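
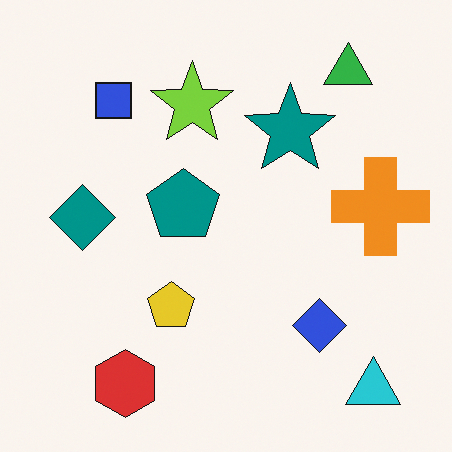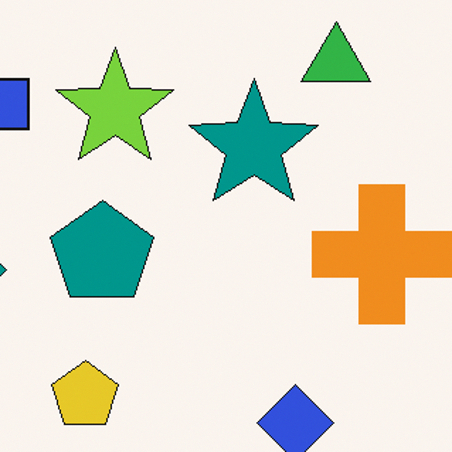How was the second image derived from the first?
It was cropped slightly and scaled back up.

The visible shapes are larger and the field of view is narrower; shapes near the original edges may be partly or wholly outside the frame — a crop-and-rescale.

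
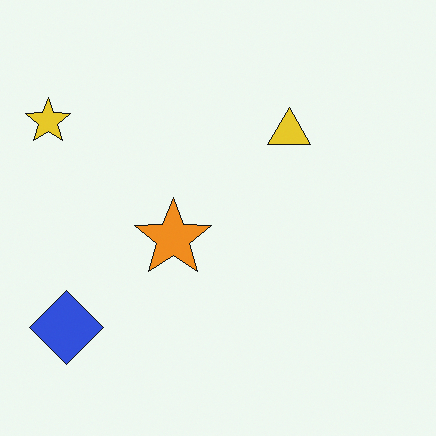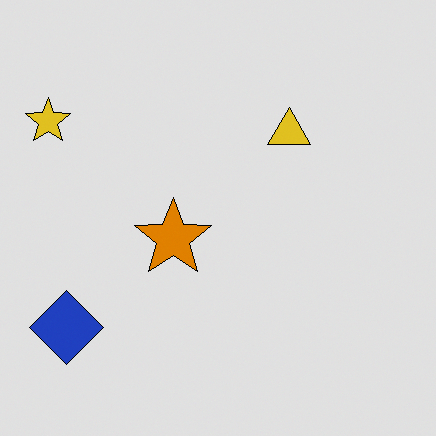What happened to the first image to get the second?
The second image is the first moderately posterized.

Each flat color has snapped to a coarser quantized level — most visibly, the near-white background has dropped to a flat grey.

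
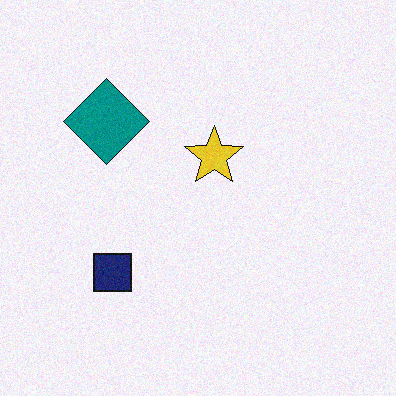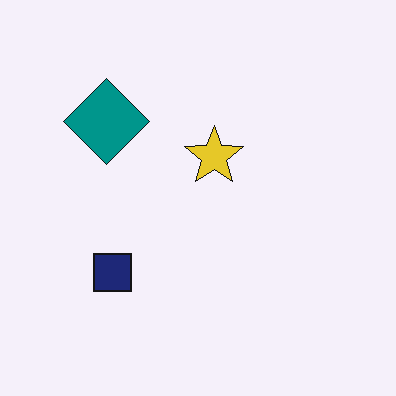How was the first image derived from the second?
The first image is the second degraded with subtle gaussian noise.

Random speckle covers the whole image, including the flat background.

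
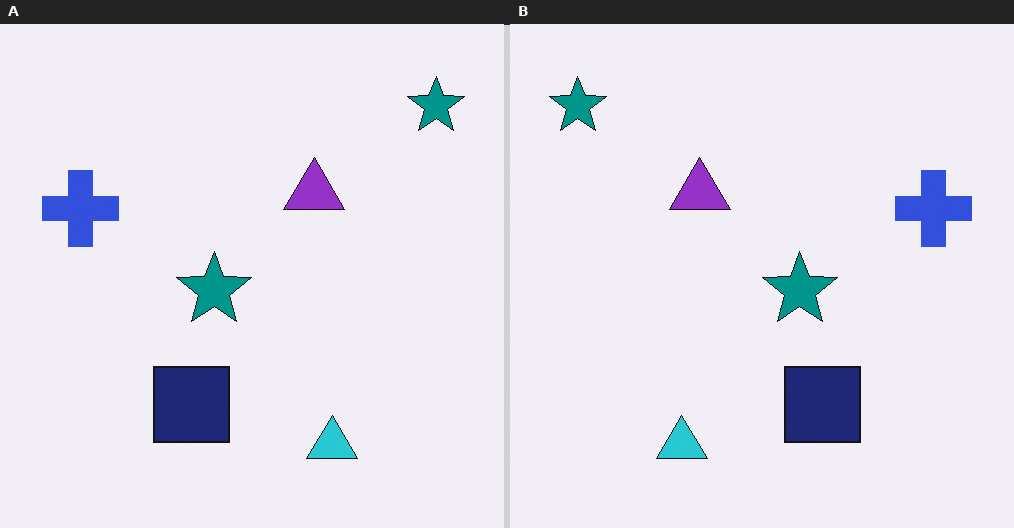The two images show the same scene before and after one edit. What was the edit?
The image was flipped horizontally (left ↔ right).

The blue cross is in the left of the left (A) image and the right of the right (B) — shapes on opposite sides of the vertical midline have swapped in a mirror flip.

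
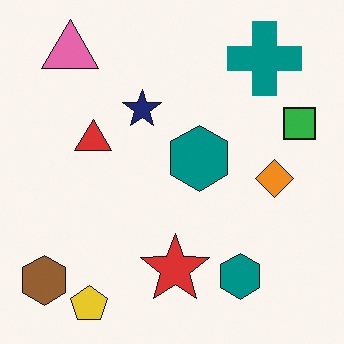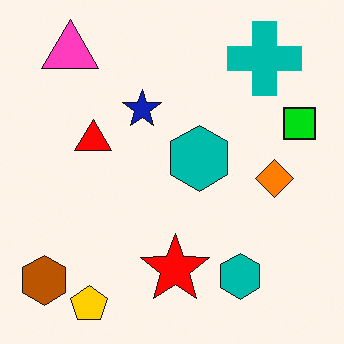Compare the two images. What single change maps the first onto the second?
Heavily oversaturated.

All colors are more vivid — a global saturation change.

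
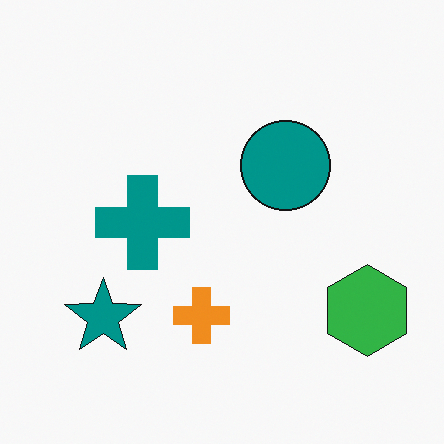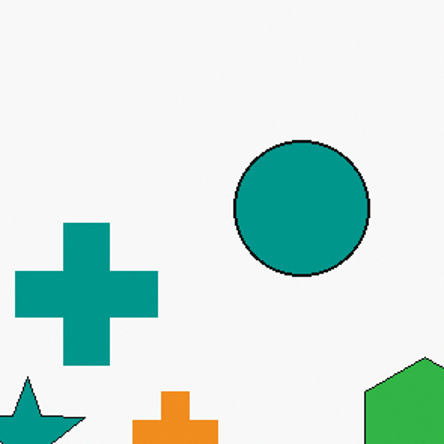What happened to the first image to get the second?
Cropped slightly and scaled back up.

The visible shapes are larger and the field of view is narrower; shapes near the original edges may be partly or wholly outside the frame — a crop-and-rescale.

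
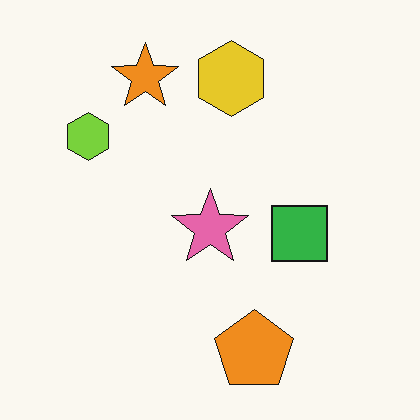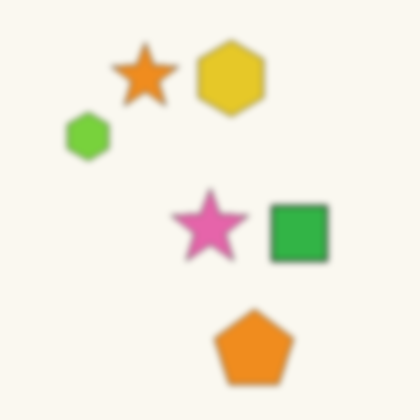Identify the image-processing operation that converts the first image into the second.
The second image is the first noticeably gaussian-blurred.

Shape edges and outlines are uniformly softened across the whole image.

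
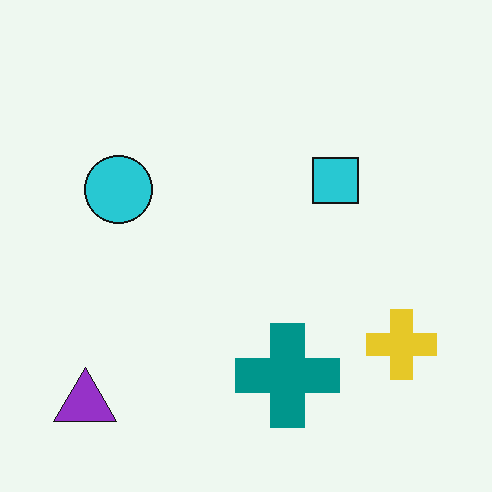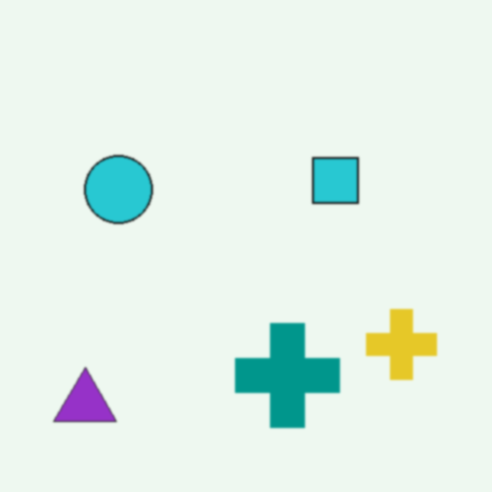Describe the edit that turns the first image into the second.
The second image is the first lightly blurred.

Shape edges and outlines are uniformly softened across the whole image.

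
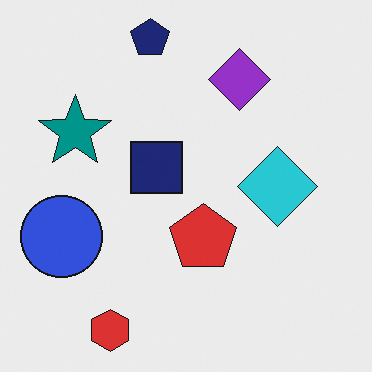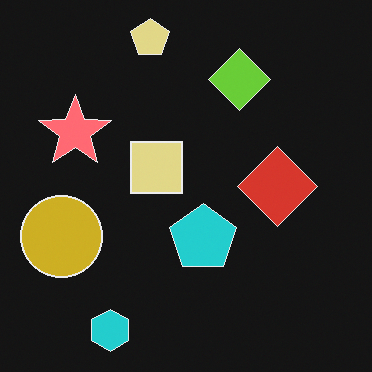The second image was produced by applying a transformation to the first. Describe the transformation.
The second image is the first color-inverted (negative).

The light background has become dark and every shape's color is its complement — a photographic negative.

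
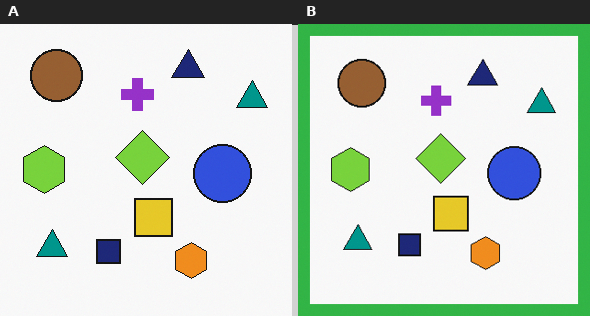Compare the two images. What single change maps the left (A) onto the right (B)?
The right (B) image is the left (A) framed with a green border.

A solid green frame runs around the edge of the right (B) image, with the content slightly shrunk inside it.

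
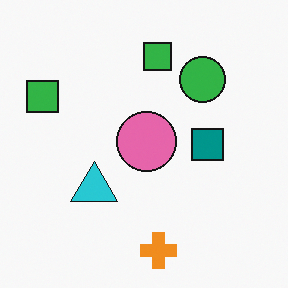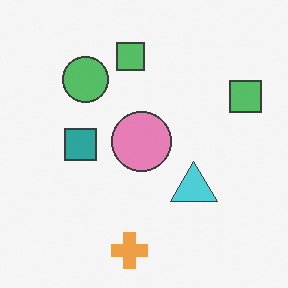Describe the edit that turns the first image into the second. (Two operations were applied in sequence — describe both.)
It was given slightly reduced contrast, then flipped horizontally (left ↔ right).

Tones are pushed toward mid-grey across the whole image — a global contrast change. The teal square is in the right of the first image and the left of the second — shapes on opposite sides of the vertical midline have swapped in a mirror flip.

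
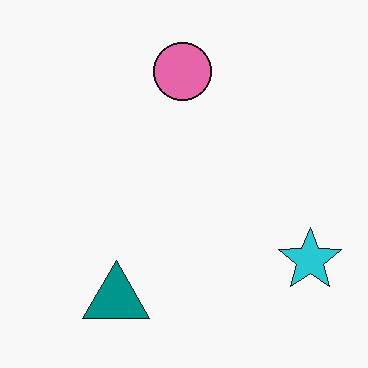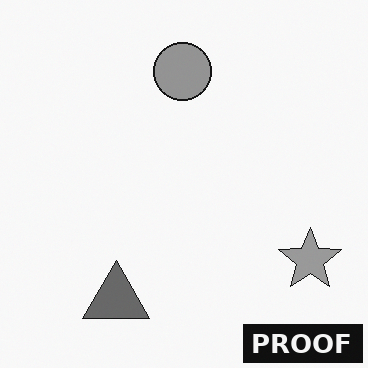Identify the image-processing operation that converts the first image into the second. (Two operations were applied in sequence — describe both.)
It was converted to grayscale, then watermarked with the text "PROOF" in the lower-right corner.

All color is removed — every shape is now a shade of grey. A dark label reading "PROOF" appears in the lower-right corner.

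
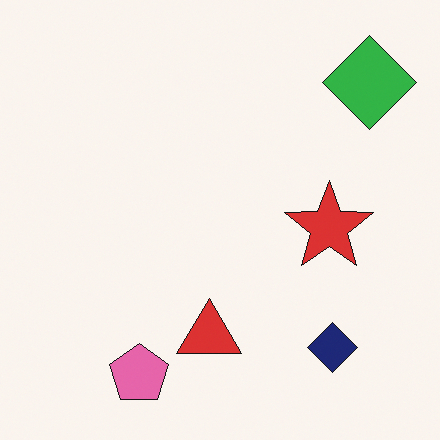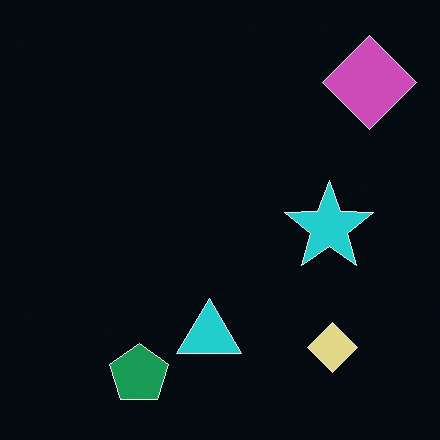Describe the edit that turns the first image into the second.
Color-inverted (negative).

The light background has become dark and every shape's color is its complement — a photographic negative.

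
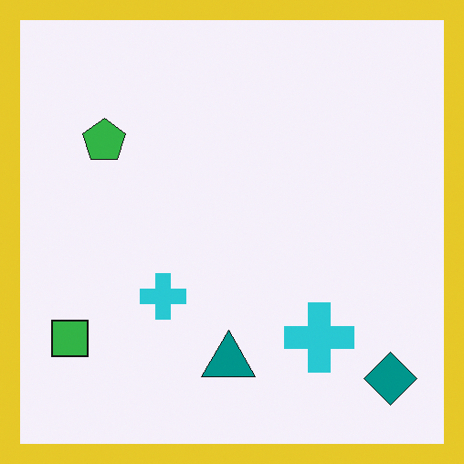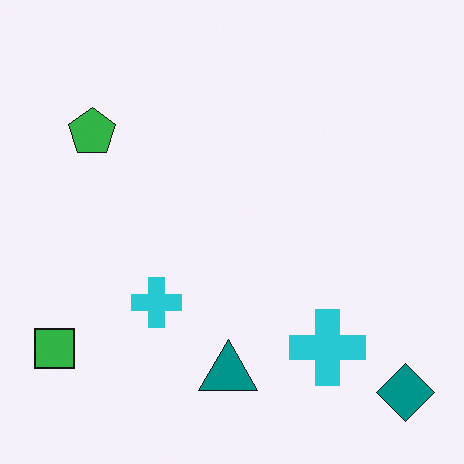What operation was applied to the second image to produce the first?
This is the original image framed with a yellow border.

A solid yellow frame runs around the edge of the first image, with the content slightly shrunk inside it.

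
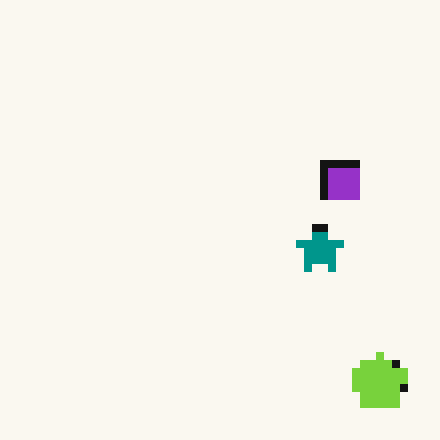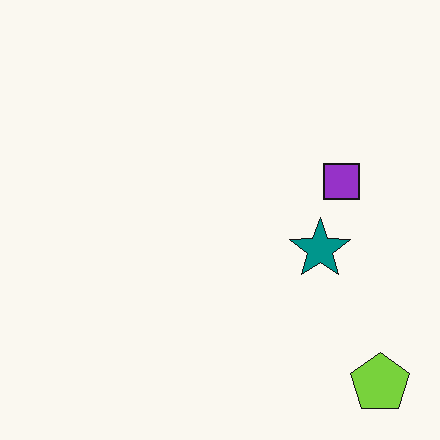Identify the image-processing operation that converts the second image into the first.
This is the original image pixelated into visible square blocks.

Shapes are reduced to large square blocks; fine edges and outlines are lost — a downscale-then-upscale (mosaic) effect.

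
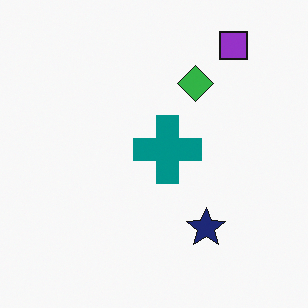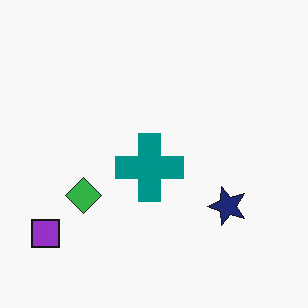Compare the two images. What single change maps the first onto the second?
This is the original image transposed (reflected across the top-left ↔ bottom-right diagonal).

Shapes have swapped their row and column positions — what was in the top-right is now in the bottom-left — a diagonal reflection.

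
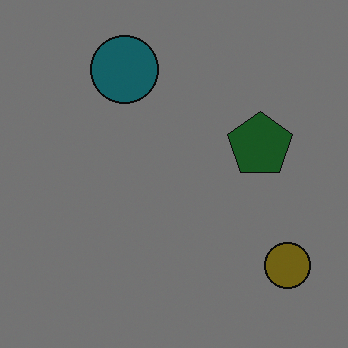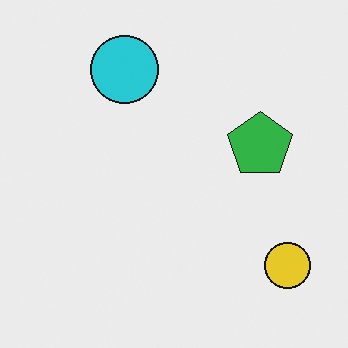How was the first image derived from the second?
Darkened a lot.

Every pixel — background and shapes alike — is uniformly darkened.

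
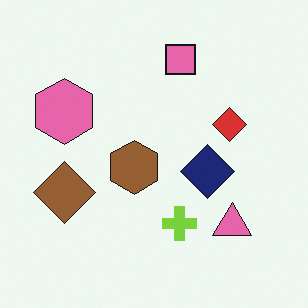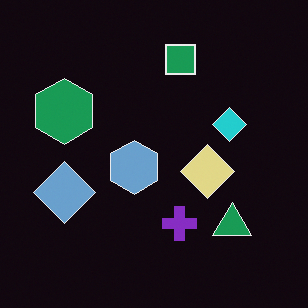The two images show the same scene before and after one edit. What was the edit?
It was color-inverted (negative).

The light background has become dark and every shape's color is its complement — a photographic negative.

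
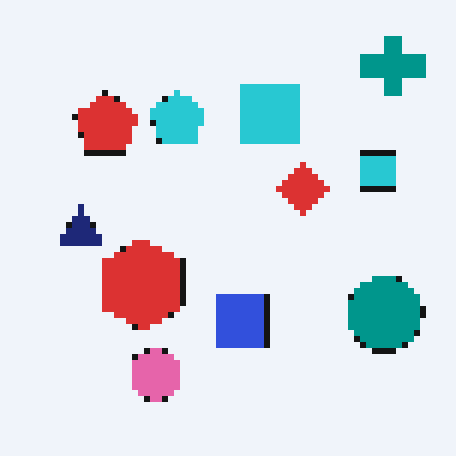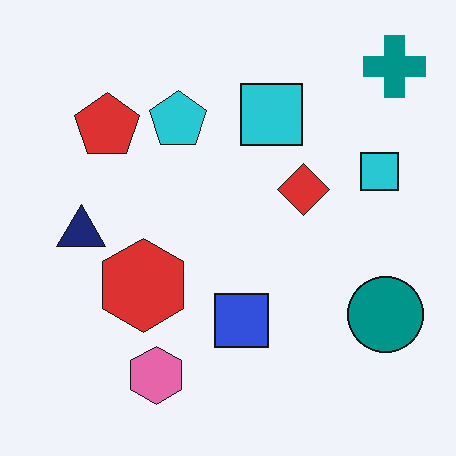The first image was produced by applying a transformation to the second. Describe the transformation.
The first image is the second pixelated into visible square blocks.

Shapes are reduced to large square blocks; fine edges and outlines are lost — a downscale-then-upscale (mosaic) effect.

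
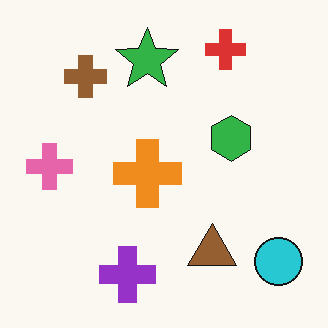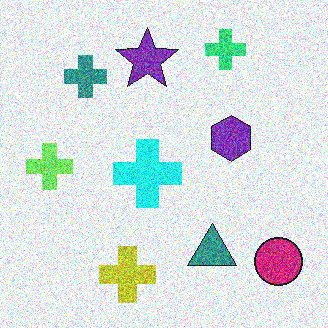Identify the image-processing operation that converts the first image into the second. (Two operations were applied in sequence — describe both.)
The image was hue-shifted by a moderate amount, then degraded with heavy additive noise.

Every shape's color has rotated by the same amount around the hue wheel — a uniform hue shift. Random speckle covers the whole image, including the flat background.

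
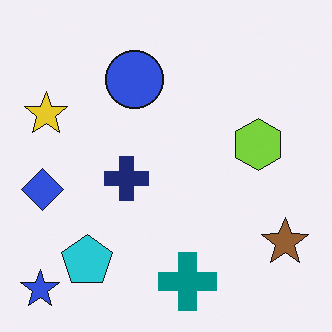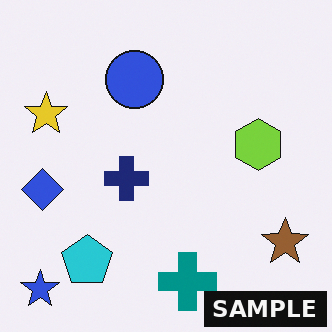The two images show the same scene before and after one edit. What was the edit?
It was watermarked with the text "SAMPLE" in the lower-right corner.

A dark label reading "SAMPLE" appears in the lower-right corner.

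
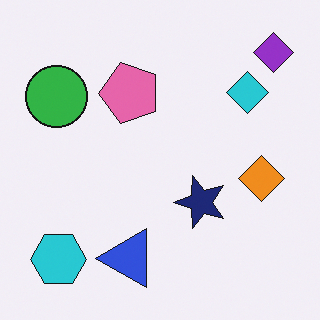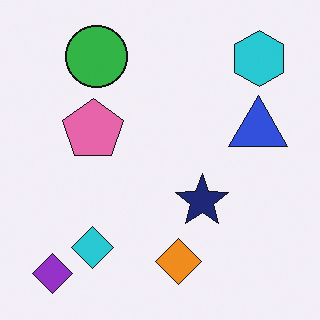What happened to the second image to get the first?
The image was transposed (reflected across the top-left ↔ bottom-right diagonal).

Shapes have swapped their row and column positions — what was in the top-right is now in the bottom-left — a diagonal reflection.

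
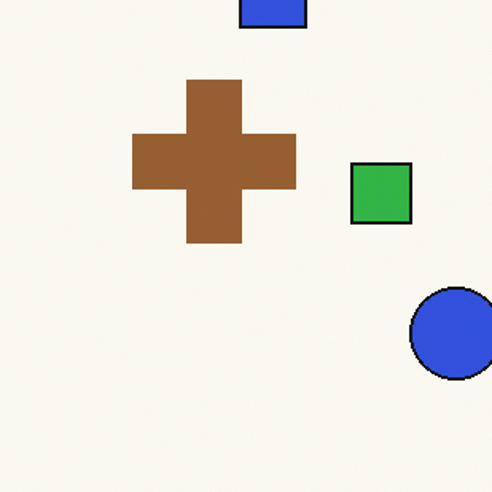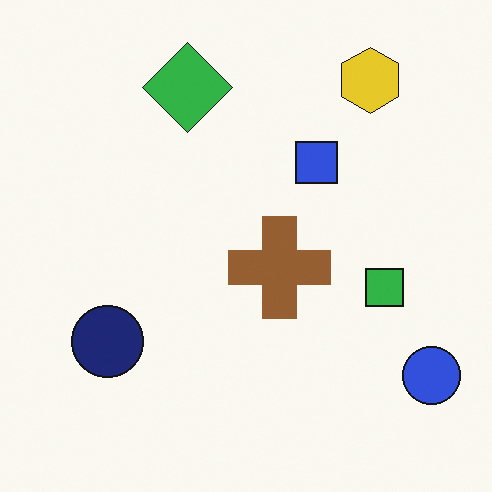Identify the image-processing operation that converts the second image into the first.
Cropped to a modestly smaller region and rescaled.

The visible shapes are larger and the field of view is narrower; shapes near the original edges may be partly or wholly outside the frame — a crop-and-rescale.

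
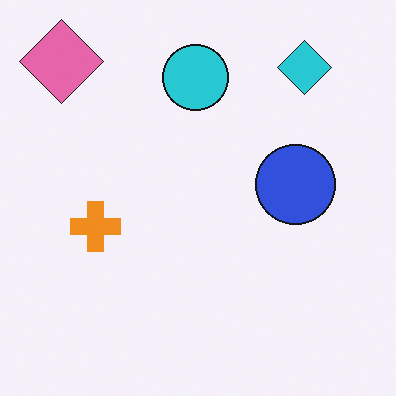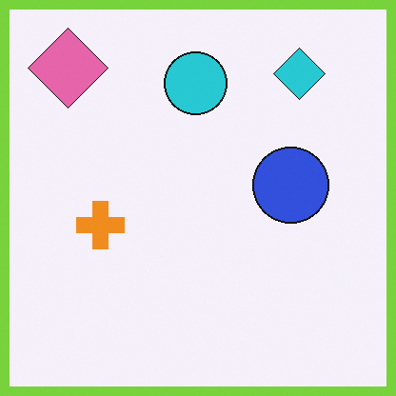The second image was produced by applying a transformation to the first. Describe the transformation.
This is the original image framed with a lime border.

A solid lime frame runs around the edge of the second image, with the content slightly shrunk inside it.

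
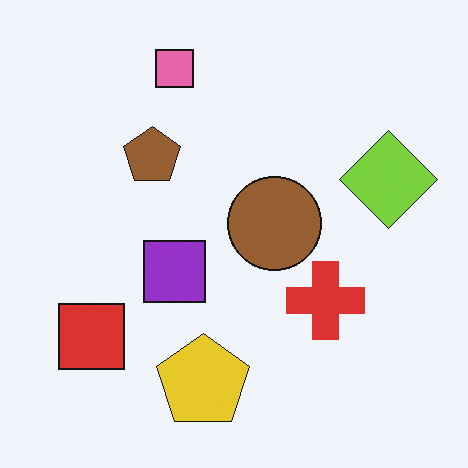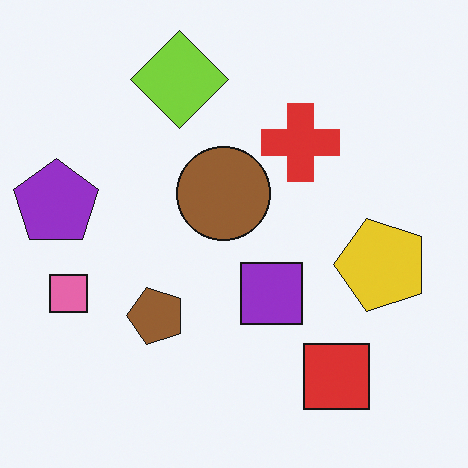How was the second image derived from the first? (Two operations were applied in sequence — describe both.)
The second image is the first rotated 90° counter-clockwise, then overlaid with an additional purple pentagon.

The pink square sits in the top of the first image and the left of the second — consistent with a whole-image 90° counter-clockwise rotation. A purple pentagon appears in the second image that is absent from the first.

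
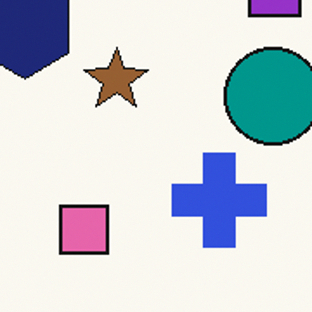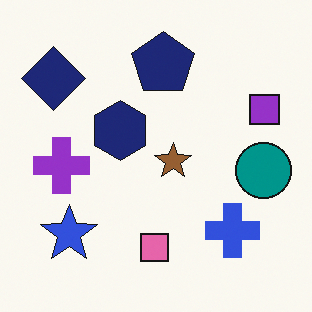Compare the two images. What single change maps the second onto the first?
It was cropped to a noticeably smaller region and rescaled.

The visible shapes are larger and the field of view is narrower; shapes near the original edges may be partly or wholly outside the frame — a crop-and-rescale.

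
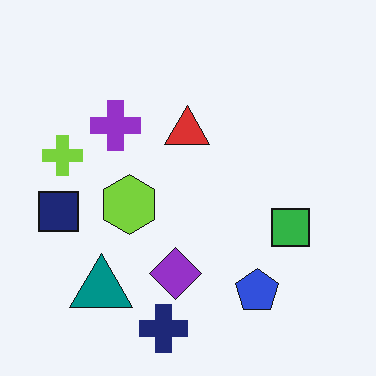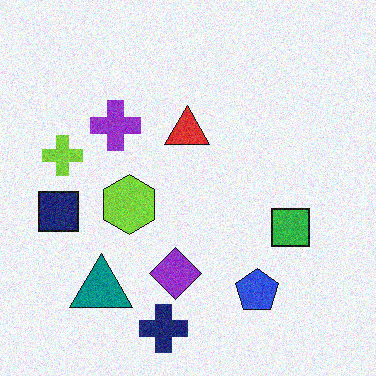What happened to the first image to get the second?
The second image is the first degraded with visible gaussian noise.

Random speckle covers the whole image, including the flat background.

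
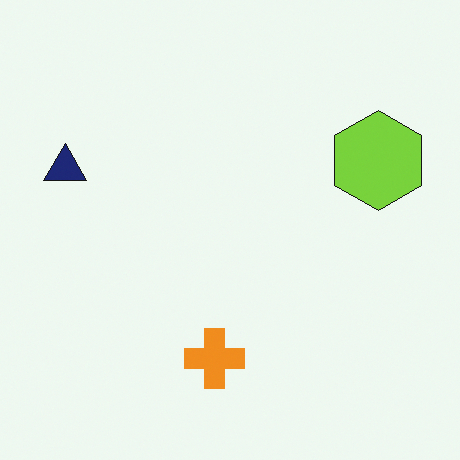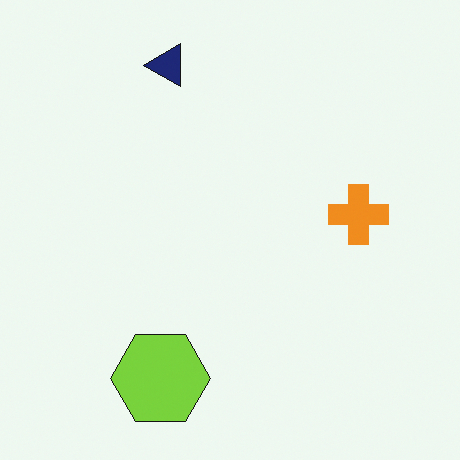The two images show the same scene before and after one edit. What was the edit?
The transformation is: transposed (reflected across the top-left ↔ bottom-right diagonal).

Shapes have swapped their row and column positions — what was in the top-right is now in the bottom-left — a diagonal reflection.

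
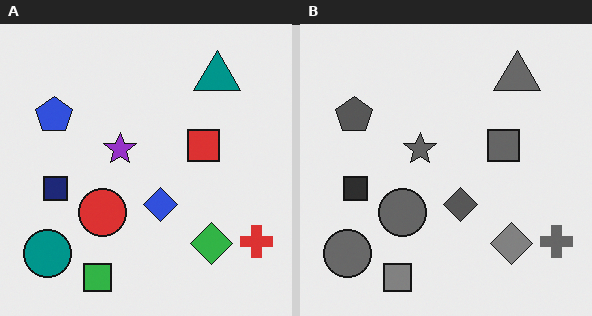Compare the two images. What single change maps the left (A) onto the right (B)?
The transformation is: converted to grayscale.

All color is removed — every shape is now a shade of grey.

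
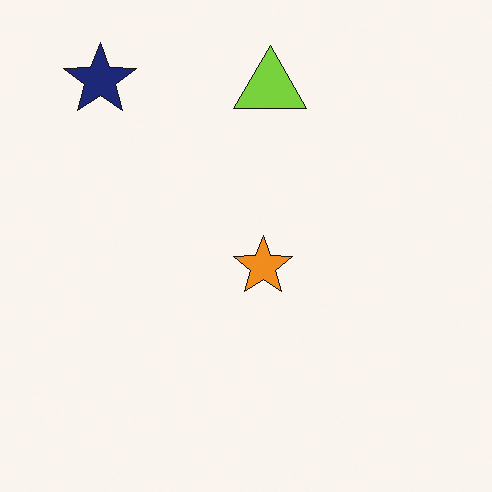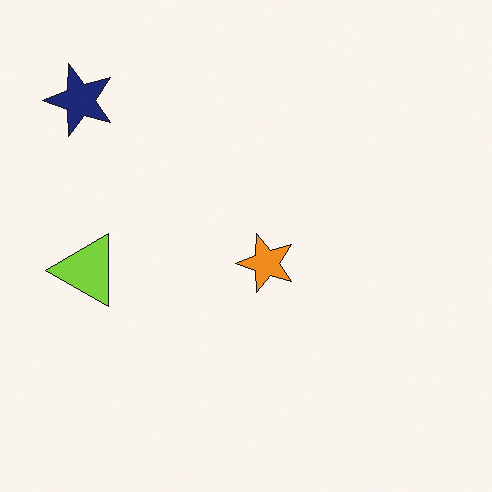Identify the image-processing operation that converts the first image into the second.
The transformation is: transposed (reflected across the top-left ↔ bottom-right diagonal).

Shapes have swapped their row and column positions — what was in the top-right is now in the bottom-left — a diagonal reflection.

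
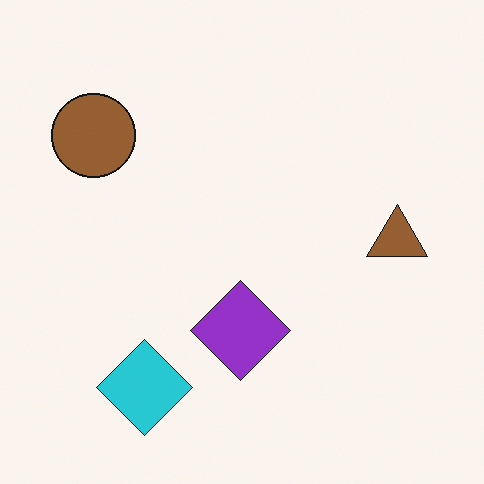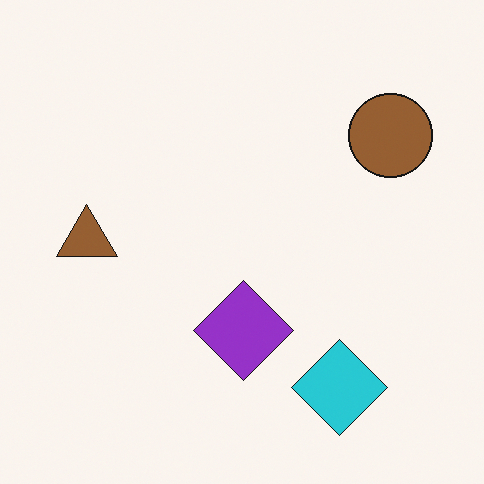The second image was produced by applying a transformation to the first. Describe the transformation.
The transformation is: flipped horizontally (left ↔ right).

The brown triangle is in the right of the first image and the left of the second — shapes on opposite sides of the vertical midline have swapped in a mirror flip.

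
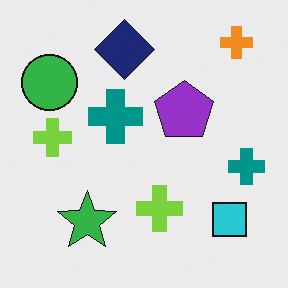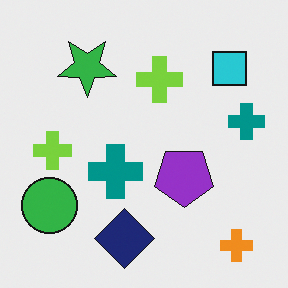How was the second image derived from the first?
The image was flipped vertically (top ↔ bottom).

The orange cross is in the top-right of the first image and the bottom-right of the second — shapes on opposite sides of the horizontal midline have swapped in a mirror flip.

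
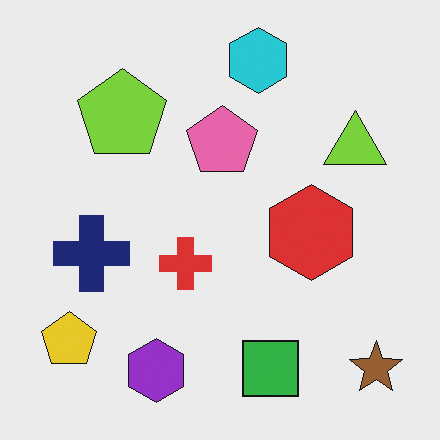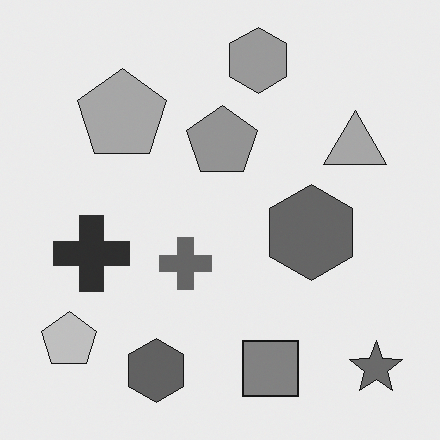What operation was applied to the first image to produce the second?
The second image is the first converted to grayscale.

All color is removed — every shape is now a shade of grey.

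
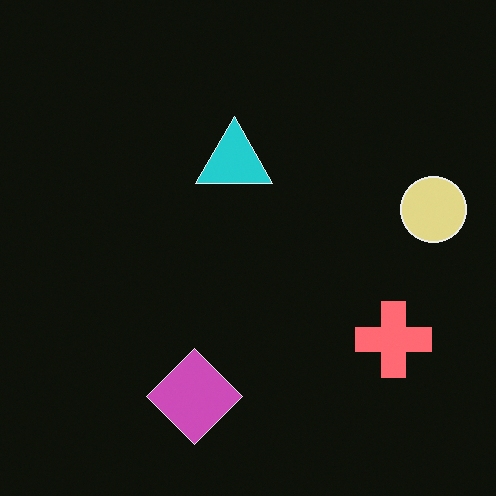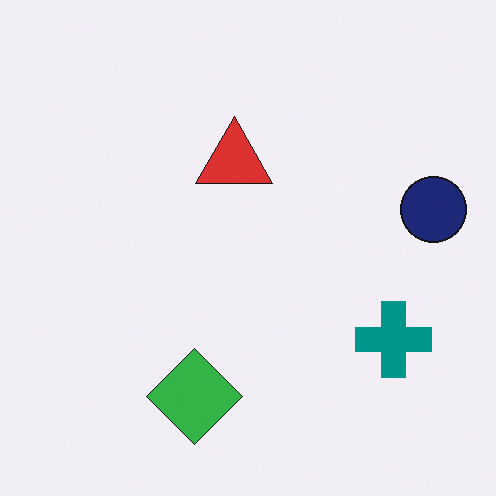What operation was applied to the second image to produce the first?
Color-inverted (negative).

The light background has become dark and every shape's color is its complement — a photographic negative.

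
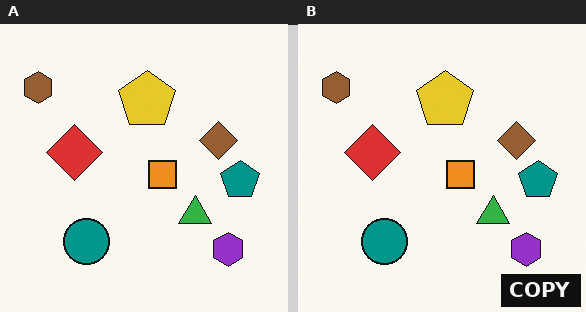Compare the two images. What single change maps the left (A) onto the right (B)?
The right (B) image is the left (A) watermarked with the text "COPY" in the lower-right corner.

A dark label reading "COPY" appears in the lower-right corner.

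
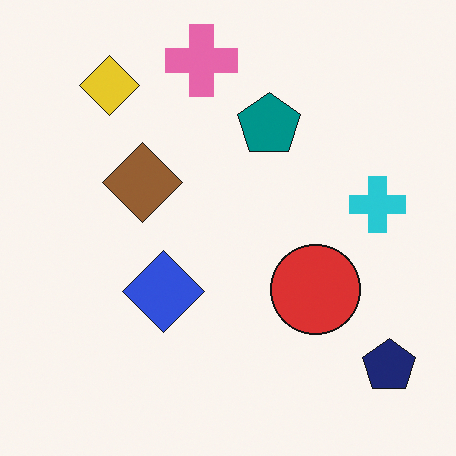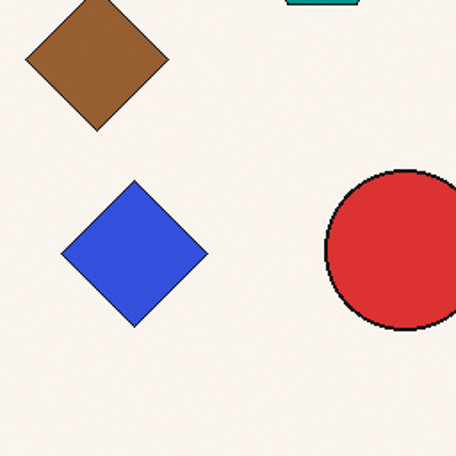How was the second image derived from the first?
The second image is the first cropped to a noticeably smaller region and rescaled.

The visible shapes are larger and the field of view is narrower; shapes near the original edges may be partly or wholly outside the frame — a crop-and-rescale.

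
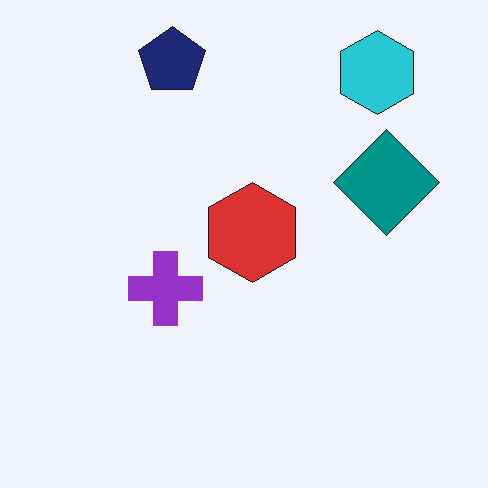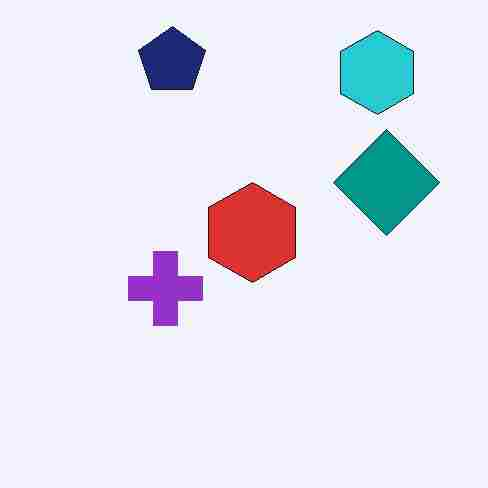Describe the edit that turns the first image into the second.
The second image is the first heavily JPEG-compressed with obvious blocking artifacts.

Blocky 8×8 compression artifacts appear around shape edges and the flat background shows ringing — characteristic JPEG degradation.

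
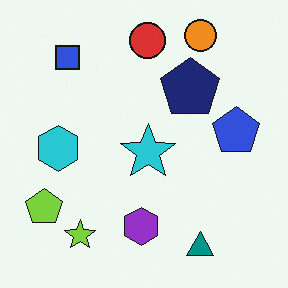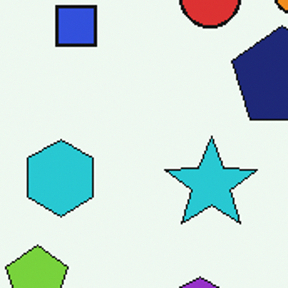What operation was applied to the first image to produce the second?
Cropped tightly and scaled back up.

The visible shapes are larger and the field of view is narrower; shapes near the original edges may be partly or wholly outside the frame — a crop-and-rescale.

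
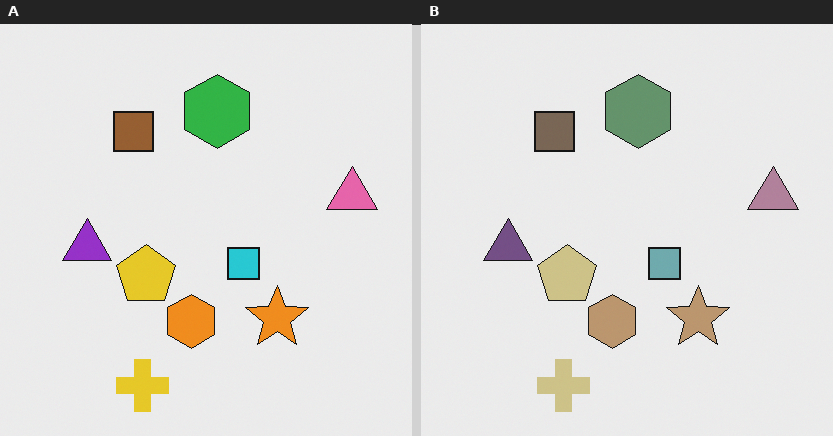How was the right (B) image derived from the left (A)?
The image was heavily desaturated.

All colors are more muted and greyish — a global saturation change.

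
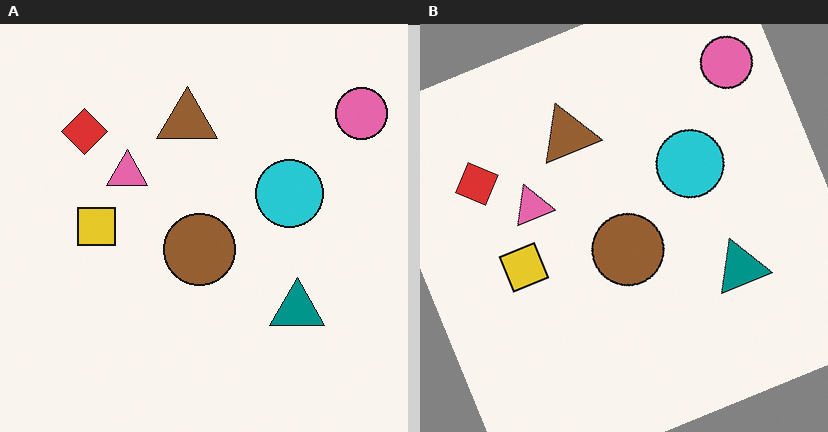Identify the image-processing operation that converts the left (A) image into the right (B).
This is the original image rotated counter-clockwise by a moderate amount.

Every shape is tilted by the same angle and the image corners show triangular fill wedges — a whole-image rotation by a non-right angle.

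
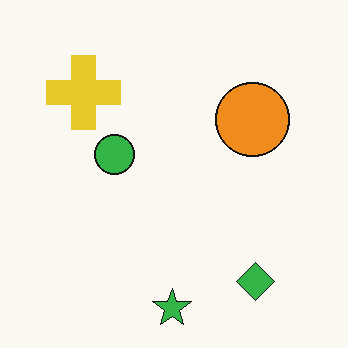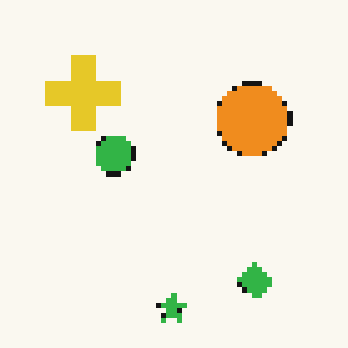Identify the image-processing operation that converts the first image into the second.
The image was mildly pixelated.

Shapes are reduced to large square blocks; fine edges and outlines are lost — a downscale-then-upscale (mosaic) effect.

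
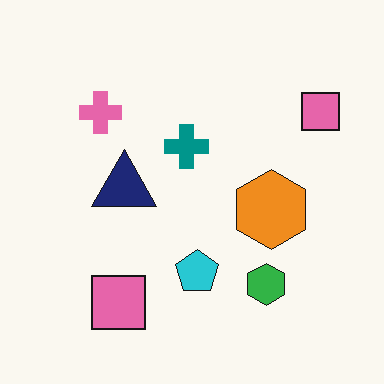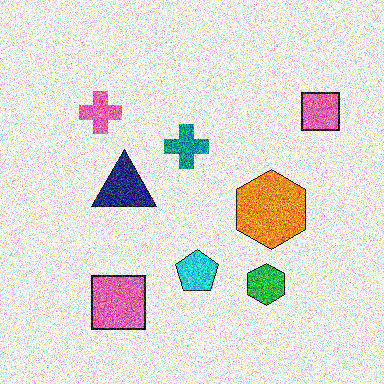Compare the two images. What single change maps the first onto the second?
It was degraded with a thick layer of grain.

Random speckle covers the whole image, including the flat background.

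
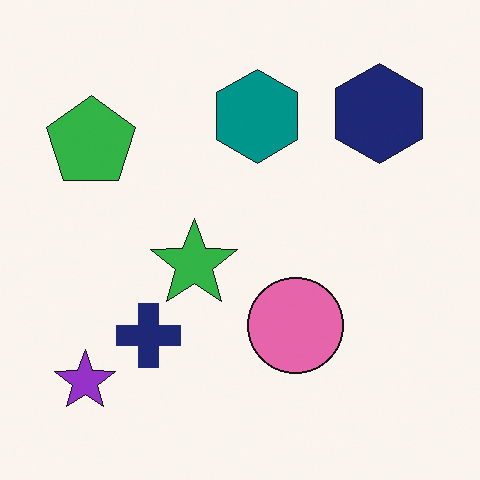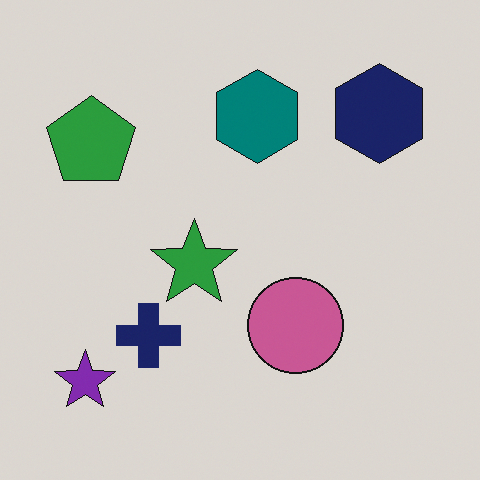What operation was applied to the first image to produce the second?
The transformation is: darkened a little.

Every pixel — background and shapes alike — is uniformly darkened.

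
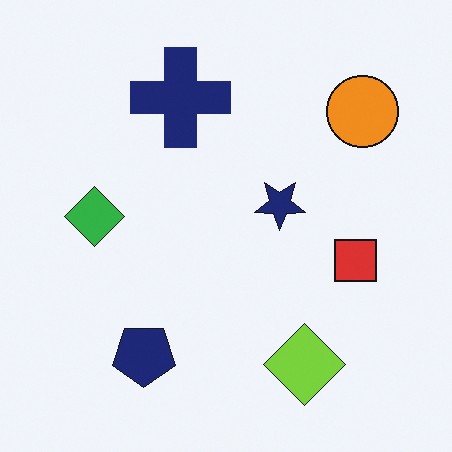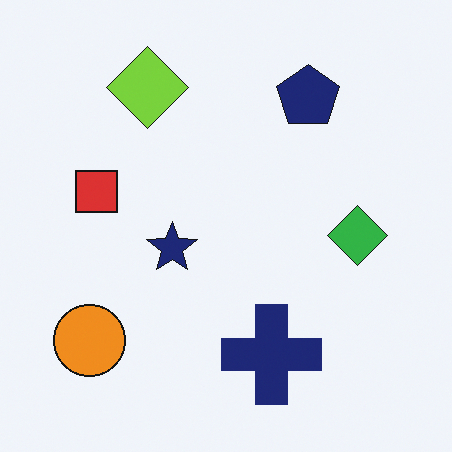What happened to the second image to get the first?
The image was rotated 180°.

The orange circle sits in the bottom-left of the second image and the top-right of the first — consistent with a whole-image 180° rotation.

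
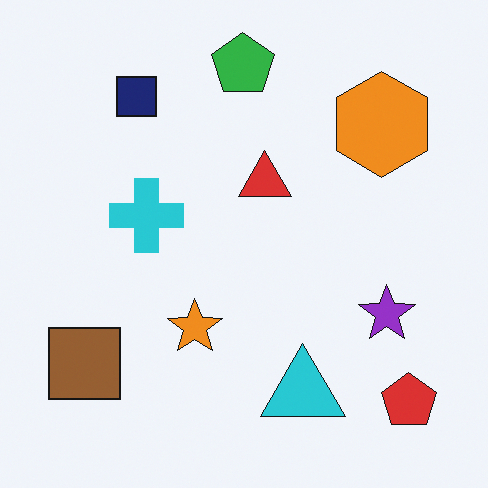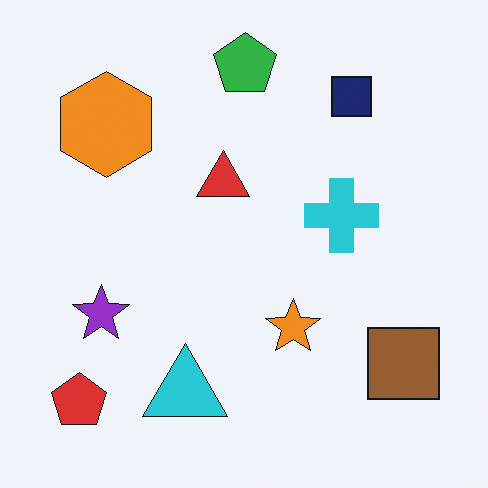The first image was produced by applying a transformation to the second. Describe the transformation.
This is the original image flipped horizontally (left ↔ right).

The red pentagon is in the bottom-left of the second image and the bottom-right of the first — shapes on opposite sides of the vertical midline have swapped in a mirror flip.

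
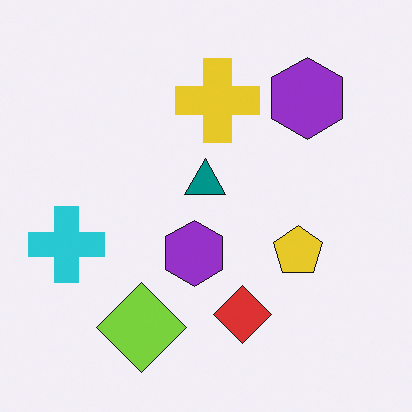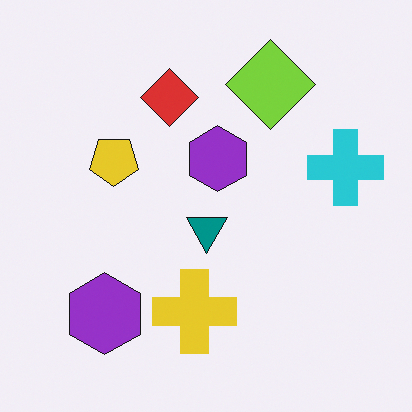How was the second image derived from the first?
The second image is the first rotated 180°.

The cyan cross sits in the left of the first image and the right of the second — consistent with a whole-image 180° rotation.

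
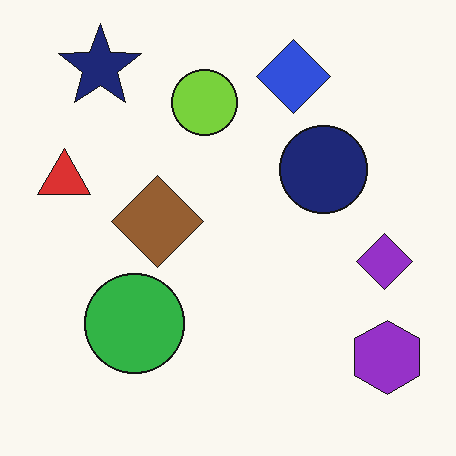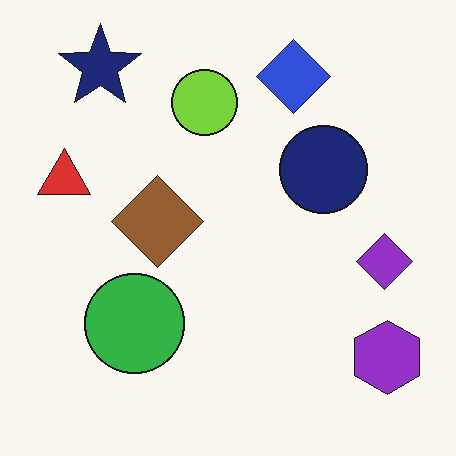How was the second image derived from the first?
Given moderate JPEG compression.

Blocky 8×8 compression artifacts appear around shape edges and the flat background shows ringing — characteristic JPEG degradation.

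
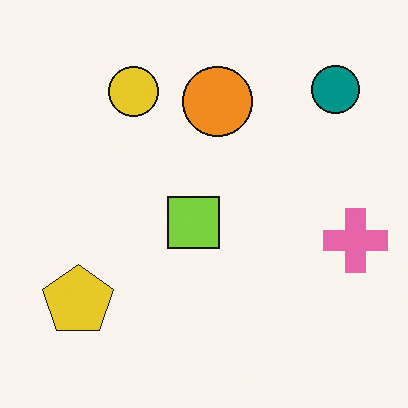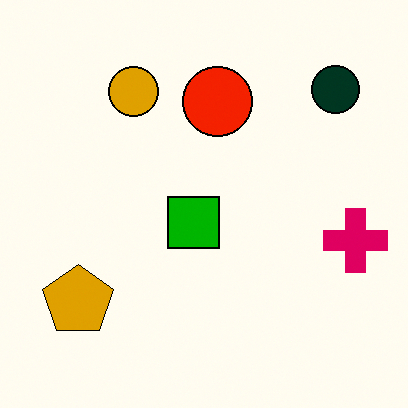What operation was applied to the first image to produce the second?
The image was given much higher contrast.

Tones are pushed away from mid-grey across the whole image — a global contrast change.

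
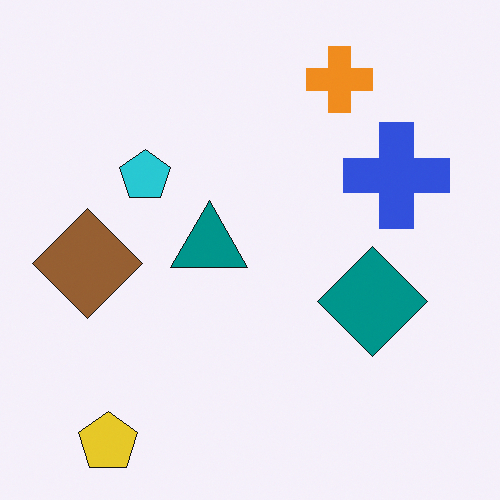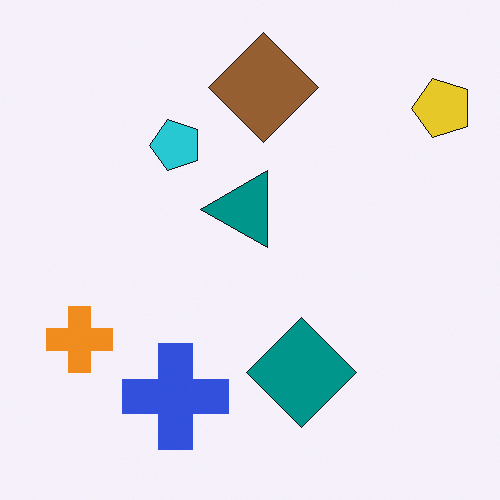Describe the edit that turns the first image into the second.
The second image is the first transposed (reflected across the top-left ↔ bottom-right diagonal).

Shapes have swapped their row and column positions — what was in the top-right is now in the bottom-left — a diagonal reflection.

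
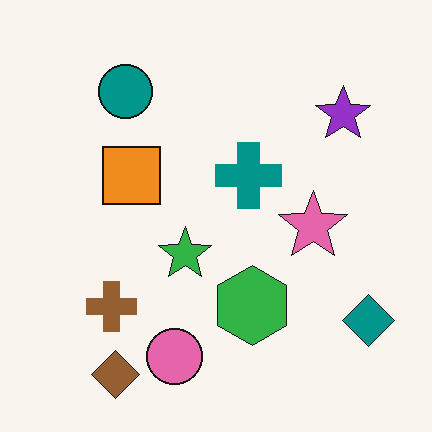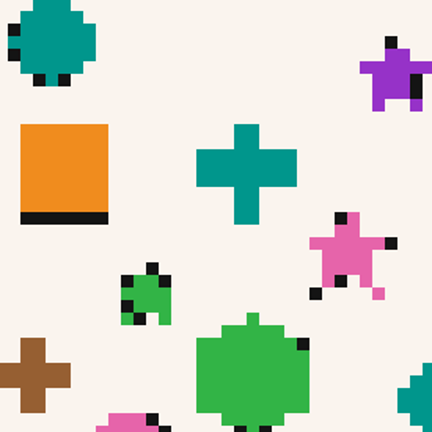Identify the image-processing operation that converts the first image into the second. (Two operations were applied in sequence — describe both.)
The second image is the first moderately pixelated, then cropped to a modestly smaller region and rescaled.

Shapes are reduced to large square blocks; fine edges and outlines are lost — a downscale-then-upscale (mosaic) effect. The visible shapes are larger and the field of view is narrower; shapes near the original edges may be partly or wholly outside the frame — a crop-and-rescale.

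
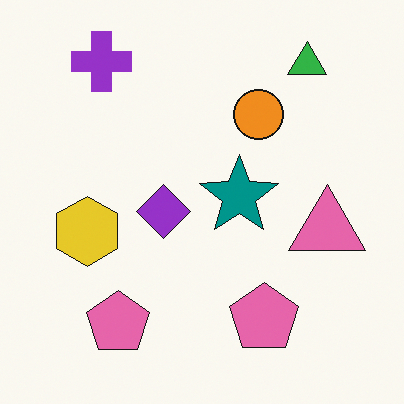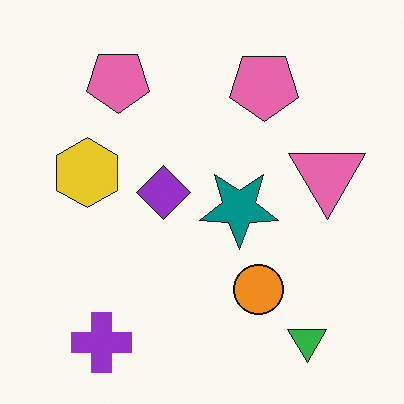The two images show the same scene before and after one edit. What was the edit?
This is the original image flipped vertically (top ↔ bottom).

The purple cross is in the top-left of the first image and the bottom-left of the second — shapes on opposite sides of the horizontal midline have swapped in a mirror flip.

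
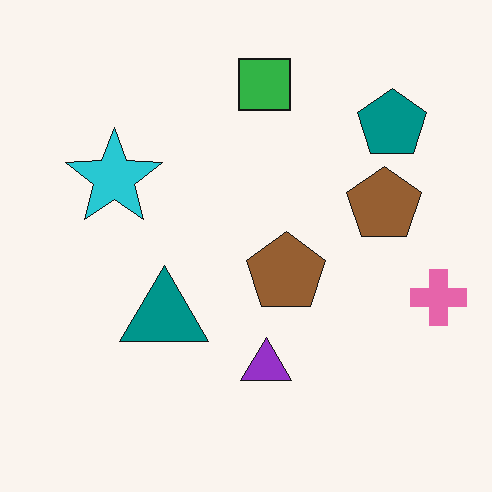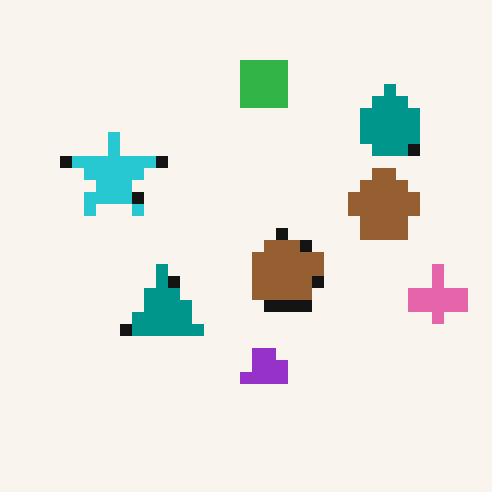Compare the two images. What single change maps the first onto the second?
This is the original image heavily pixelated into large blocks.

Shapes are reduced to large square blocks; fine edges and outlines are lost — a downscale-then-upscale (mosaic) effect.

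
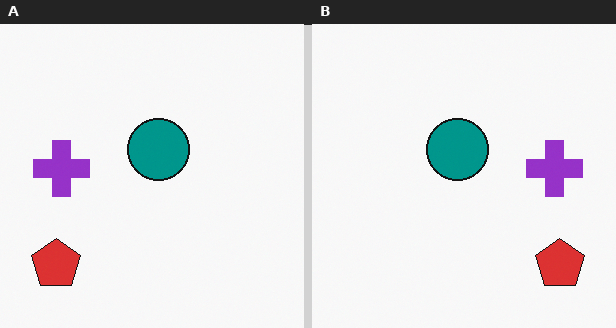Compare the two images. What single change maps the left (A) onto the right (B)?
The transformation is: flipped horizontally (left ↔ right).

The red pentagon is in the bottom-left of the left (A) image and the bottom-right of the right (B) — shapes on opposite sides of the vertical midline have swapped in a mirror flip.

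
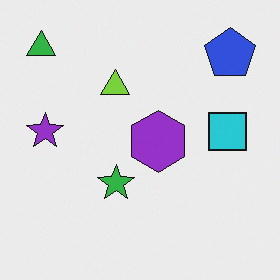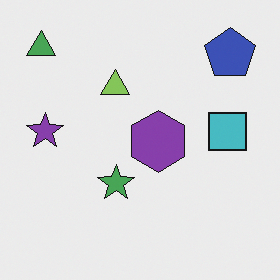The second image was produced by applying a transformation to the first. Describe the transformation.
This is the original image slightly desaturated.

All colors are more muted and greyish — a global saturation change.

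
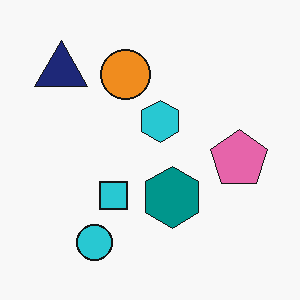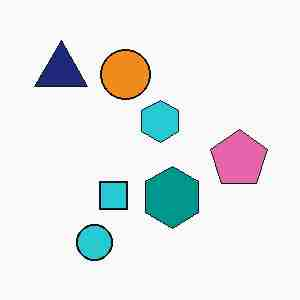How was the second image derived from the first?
This is the original image heavily JPEG-compressed with obvious blocking artifacts.

Blocky 8×8 compression artifacts appear around shape edges and the flat background shows ringing — characteristic JPEG degradation.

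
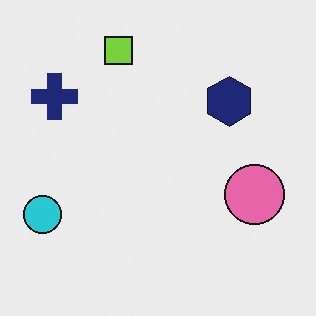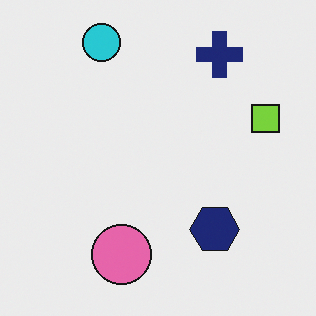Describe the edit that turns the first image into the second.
It was rotated 90° clockwise.

The cyan circle sits in the bottom-left of the first image and the top-left of the second — consistent with a whole-image 90° clockwise rotation.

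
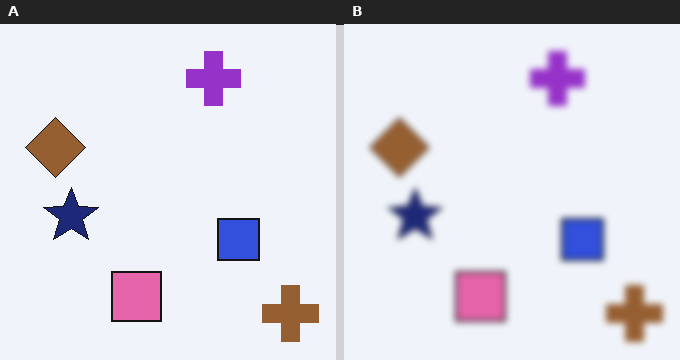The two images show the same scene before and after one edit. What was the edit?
The image was noticeably gaussian-blurred.

Shape edges and outlines are uniformly softened across the whole image.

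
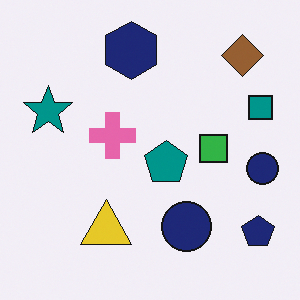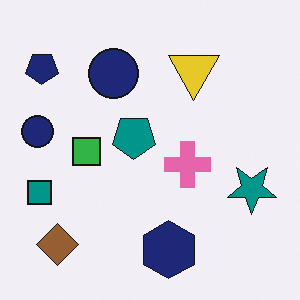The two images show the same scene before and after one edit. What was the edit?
It was rotated 180°.

The navy pentagon sits in the bottom-right of the first image and the top-left of the second — consistent with a whole-image 180° rotation.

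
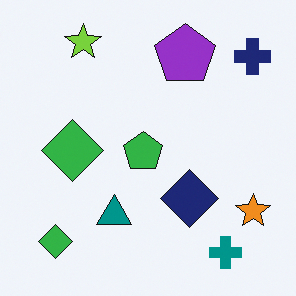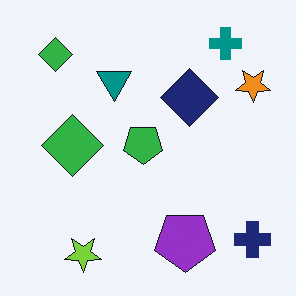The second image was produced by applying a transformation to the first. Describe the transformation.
Flipped vertically (top ↔ bottom).

The lime star is in the top-left of the first image and the bottom-left of the second — shapes on opposite sides of the horizontal midline have swapped in a mirror flip.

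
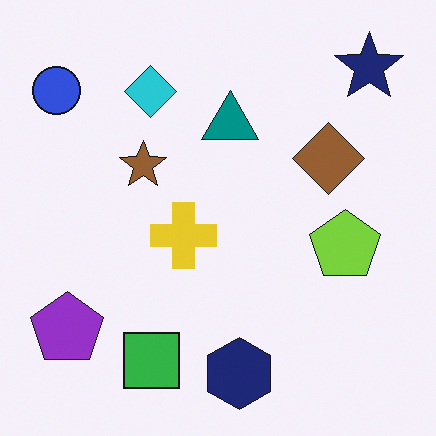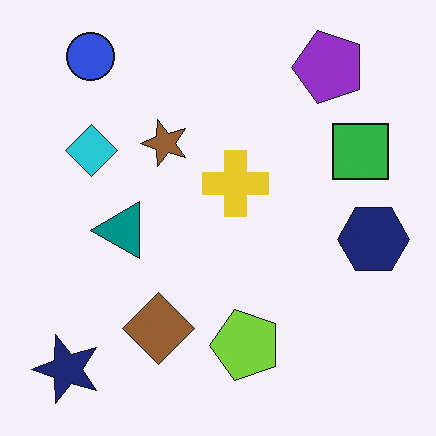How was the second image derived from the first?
The second image is the first transposed (reflected across the top-left ↔ bottom-right diagonal).

Shapes have swapped their row and column positions — what was in the top-right is now in the bottom-left — a diagonal reflection.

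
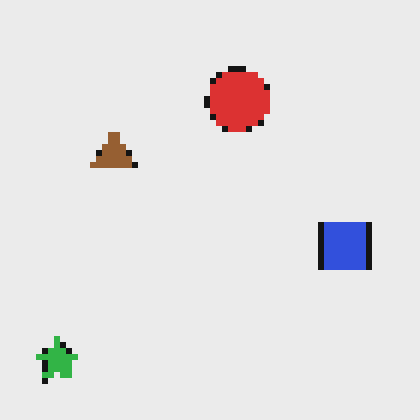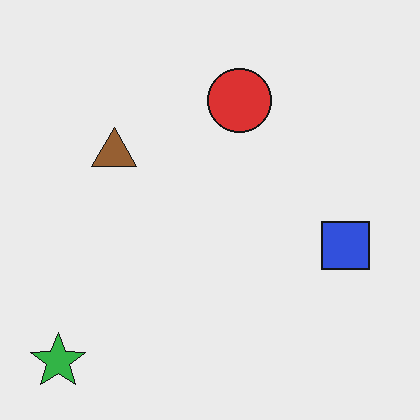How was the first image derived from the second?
The transformation is: pixelated into visible square blocks.

Shapes are reduced to large square blocks; fine edges and outlines are lost — a downscale-then-upscale (mosaic) effect.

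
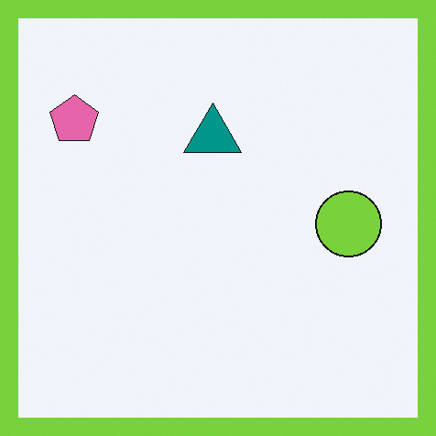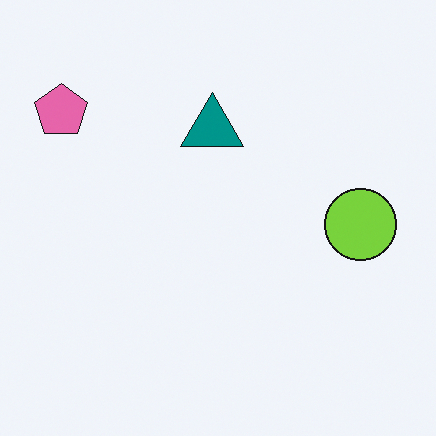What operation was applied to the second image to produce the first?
It was framed with a lime border.

A solid lime frame runs around the edge of the first image, with the content slightly shrunk inside it.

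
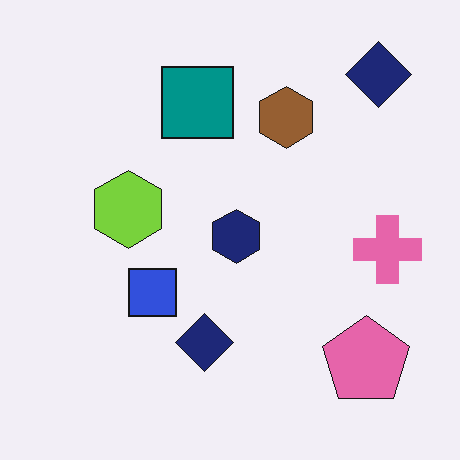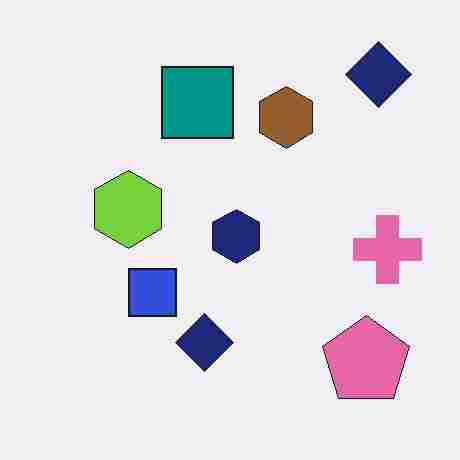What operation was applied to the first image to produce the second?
It was heavily JPEG-compressed with obvious blocking artifacts.

Blocky 8×8 compression artifacts appear around shape edges and the flat background shows ringing — characteristic JPEG degradation.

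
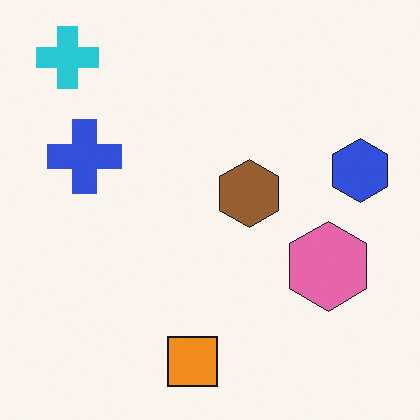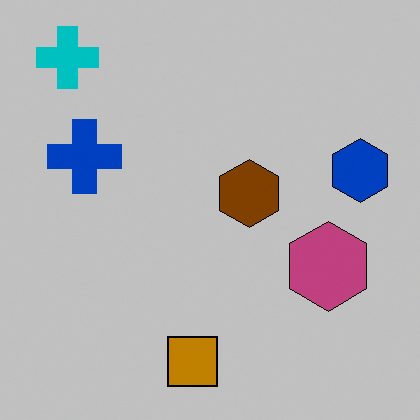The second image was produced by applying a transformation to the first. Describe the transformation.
It was aggressively posterized.

Each flat color has snapped to a coarser quantized level — most visibly, the near-white background has dropped to a flat grey.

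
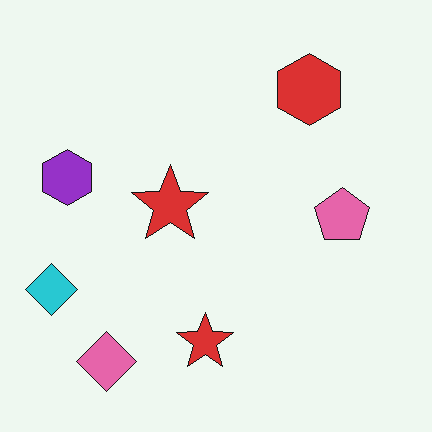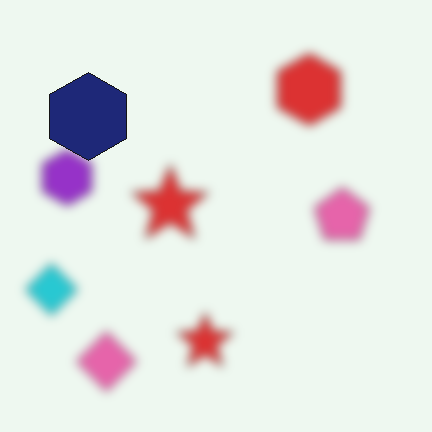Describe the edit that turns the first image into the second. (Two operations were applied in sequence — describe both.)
Heavily blurred, then overlaid with an additional navy hexagon.

Shape edges and outlines are uniformly softened across the whole image. A navy hexagon appears in the second image that is absent from the first.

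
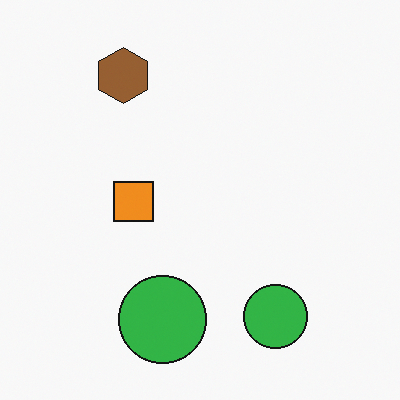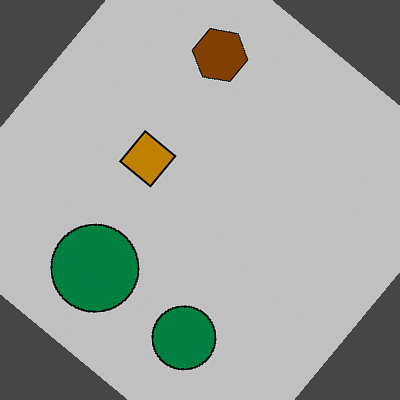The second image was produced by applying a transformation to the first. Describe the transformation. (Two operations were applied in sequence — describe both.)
It was heavily posterized to just a handful of flat colors, then rotated clockwise by a large amount — several tens of degrees.

Each flat color has snapped to a coarser quantized level — most visibly, the near-white background has dropped to a flat grey. Every shape is tilted by the same angle and the image corners show triangular fill wedges — a whole-image rotation by a non-right angle.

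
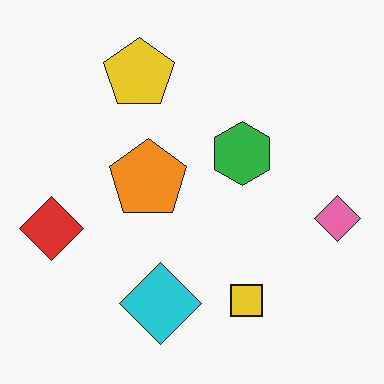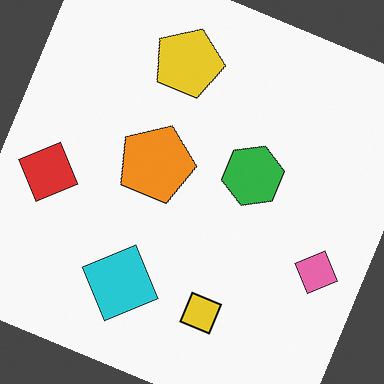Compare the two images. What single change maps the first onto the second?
The second image is the first rotated clockwise by a moderate amount.

Every shape is tilted by the same angle and the image corners show triangular fill wedges — a whole-image rotation by a non-right angle.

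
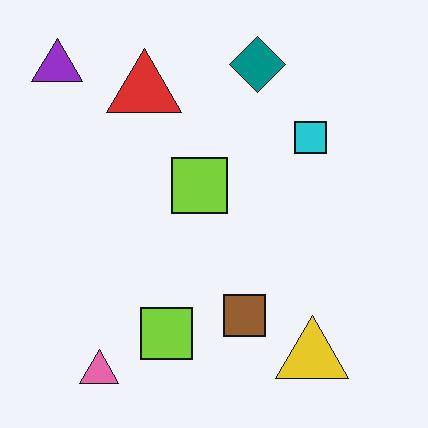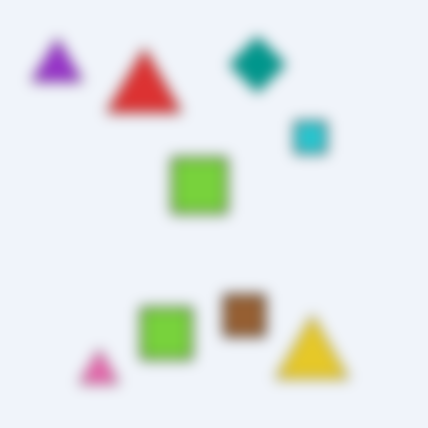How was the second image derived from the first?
The image was strongly gaussian-blurred.

Shape edges and outlines are uniformly softened across the whole image.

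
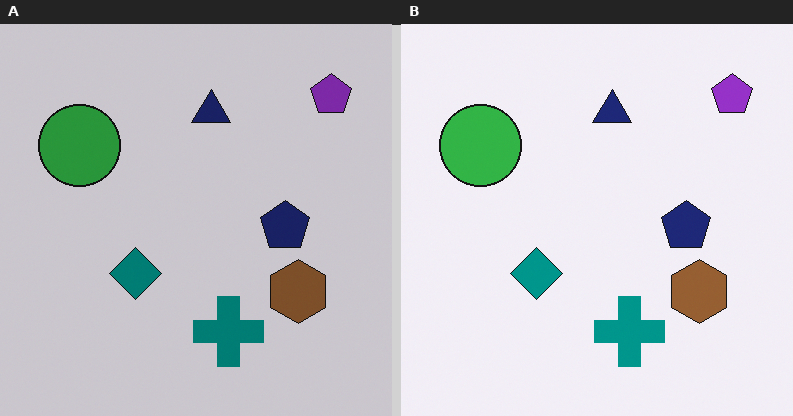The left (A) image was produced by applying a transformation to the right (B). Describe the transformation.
The left (A) image is the right (B) darkened a little.

Every pixel — background and shapes alike — is uniformly darkened.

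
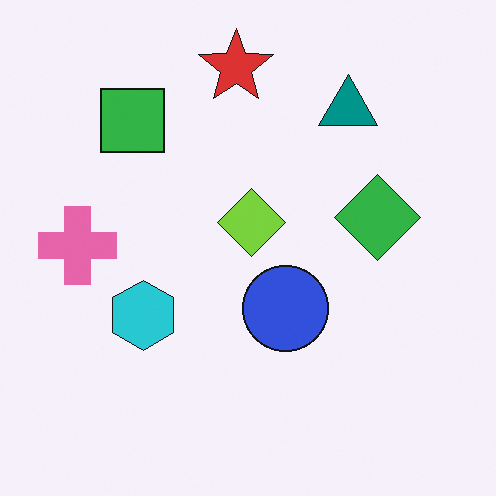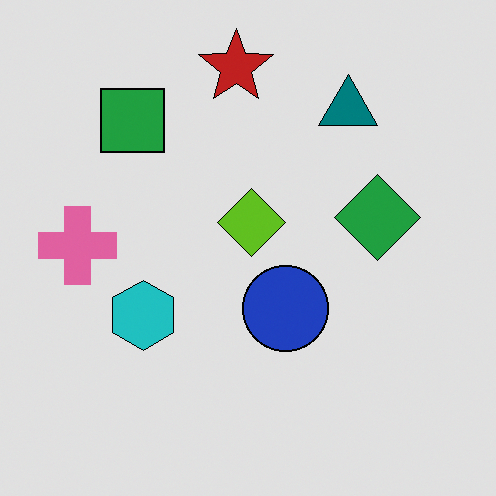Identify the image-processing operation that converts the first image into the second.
The second image is the first posterized to a reduced palette.

Each flat color has snapped to a coarser quantized level — most visibly, the near-white background has dropped to a flat grey.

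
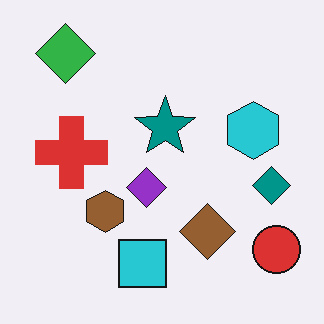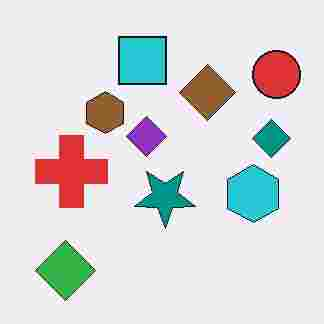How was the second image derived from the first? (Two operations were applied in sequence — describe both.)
Flipped vertically (top ↔ bottom), then degraded with heavy JPEG compression.

The green diamond is in the top-left of the first image and the bottom-left of the second — shapes on opposite sides of the horizontal midline have swapped in a mirror flip. Blocky 8×8 compression artifacts appear around shape edges and the flat background shows ringing — characteristic JPEG degradation.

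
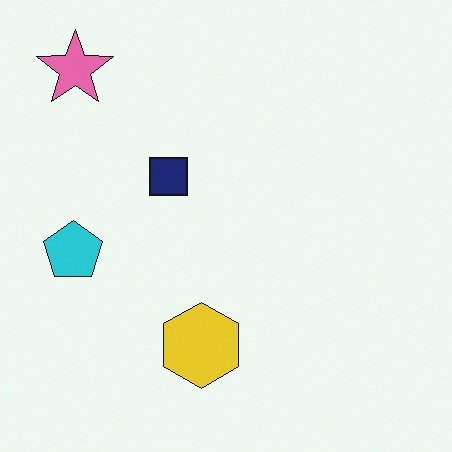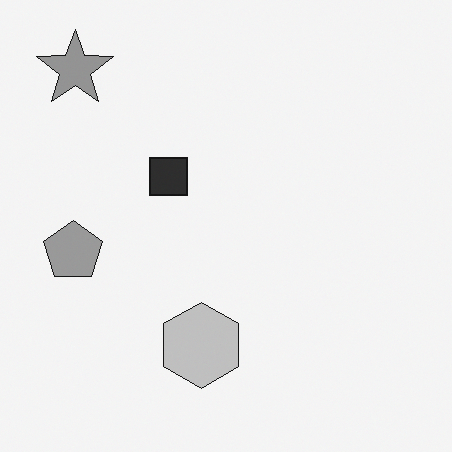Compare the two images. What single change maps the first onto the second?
It was converted to grayscale.

All color is removed — every shape is now a shade of grey.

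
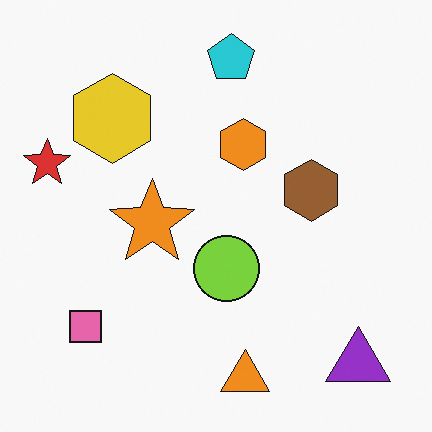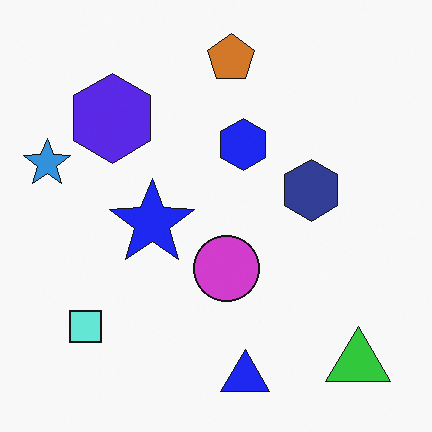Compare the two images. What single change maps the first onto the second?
The second image is the first hue-shifted by a large amount.

Every shape's color has rotated by the same amount around the hue wheel — a uniform hue shift.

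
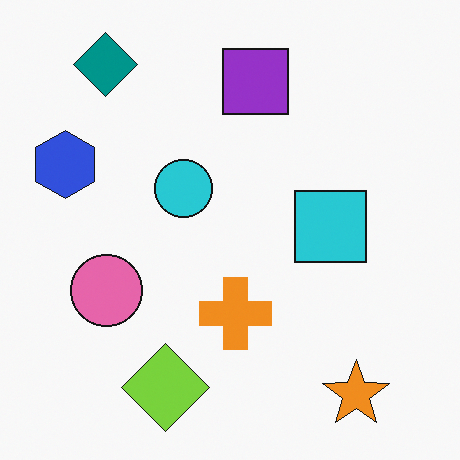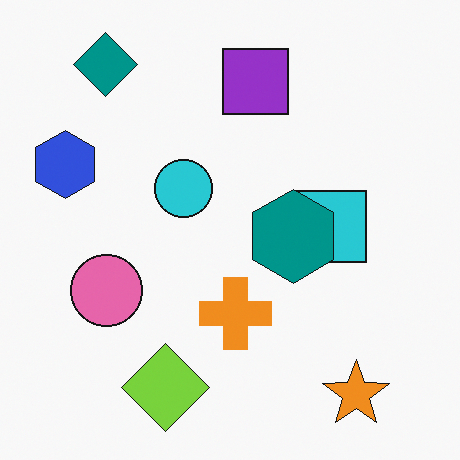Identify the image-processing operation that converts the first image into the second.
The image was overlaid with an additional teal hexagon.

A teal hexagon appears in the second image that is absent from the first.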